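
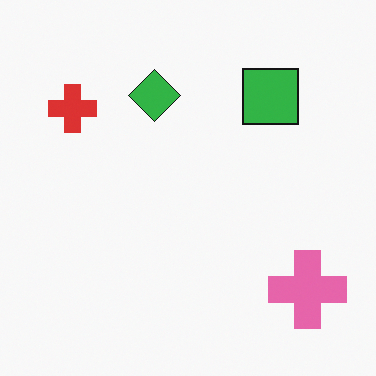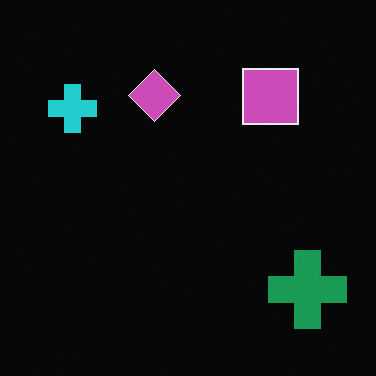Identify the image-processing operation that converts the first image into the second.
It was color-inverted (negative).

The light background has become dark and every shape's color is its complement — a photographic negative.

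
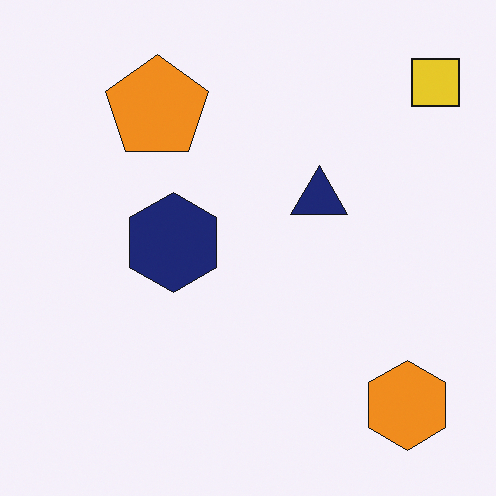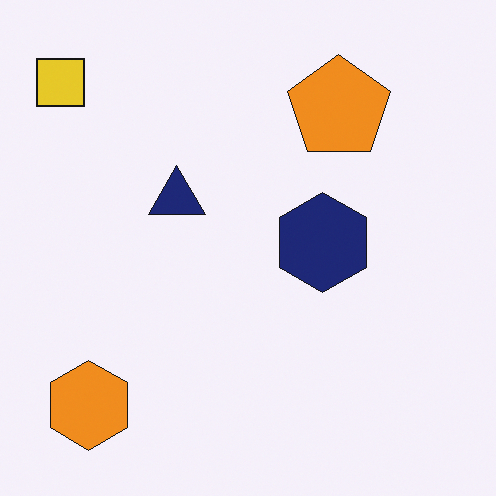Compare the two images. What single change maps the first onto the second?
It was flipped horizontally (left ↔ right).

The yellow square is in the top-right of the first image and the top-left of the second — shapes on opposite sides of the vertical midline have swapped in a mirror flip.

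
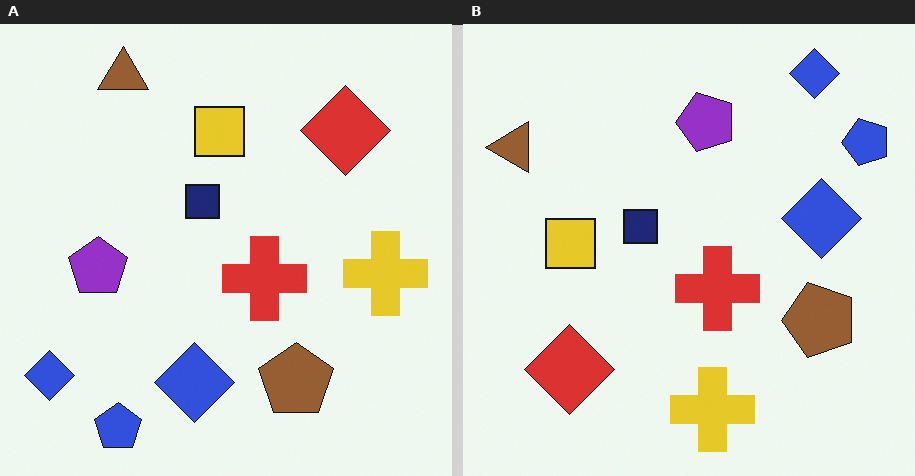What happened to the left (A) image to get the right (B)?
This is the original image transposed (reflected across the top-left ↔ bottom-right diagonal).

Shapes have swapped their row and column positions — what was in the top-right is now in the bottom-left — a diagonal reflection.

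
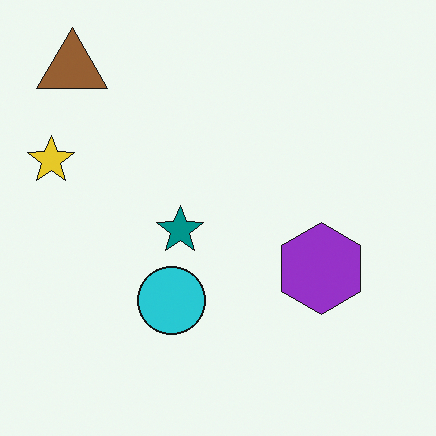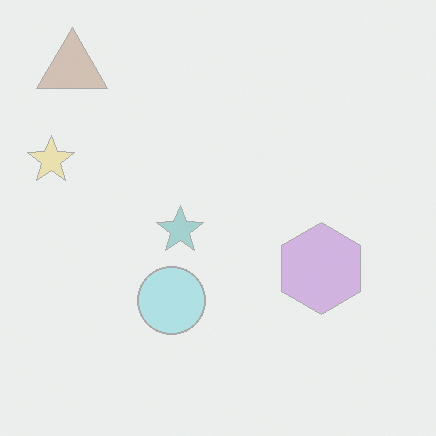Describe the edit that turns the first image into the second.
The image was washed out (contrast reduced).

Tones are pushed toward mid-grey across the whole image — a global contrast change.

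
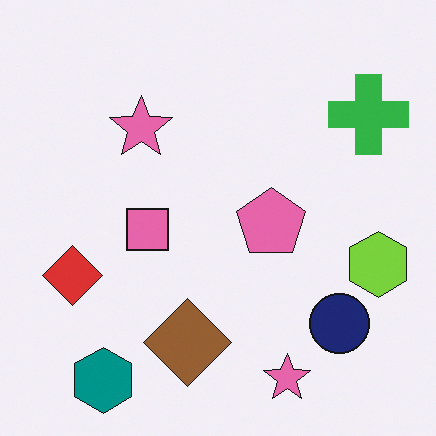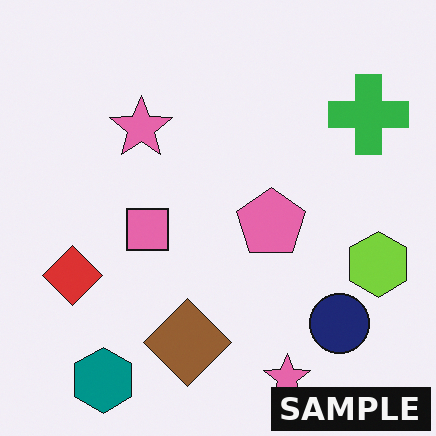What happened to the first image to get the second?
The second image is the first watermarked with the text "SAMPLE" in the lower-right corner.

A dark label reading "SAMPLE" appears in the lower-right corner.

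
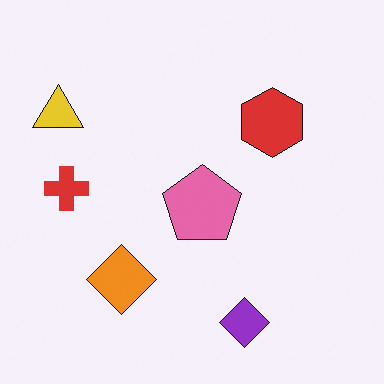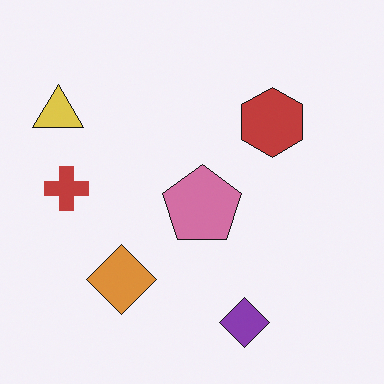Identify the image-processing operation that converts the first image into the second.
The image was slightly desaturated.

All colors are more muted and greyish — a global saturation change.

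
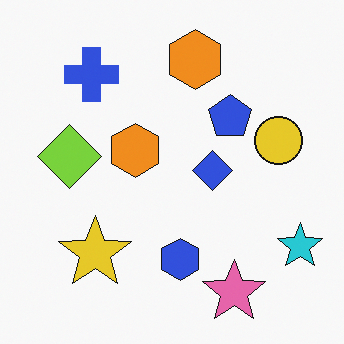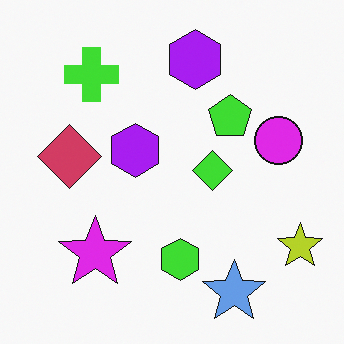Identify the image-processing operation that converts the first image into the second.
This is the original image hue-shifted through roughly half the color wheel.

Every shape's color has rotated by the same amount around the hue wheel — a uniform hue shift.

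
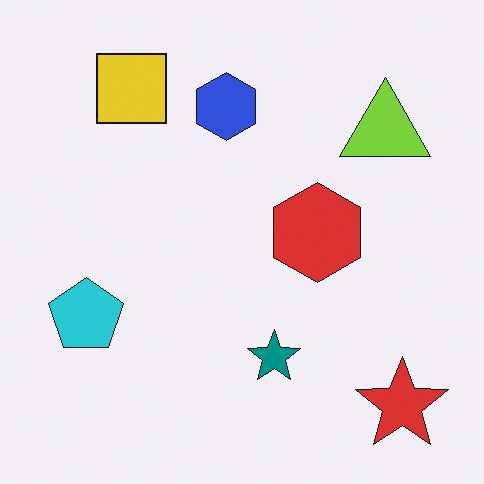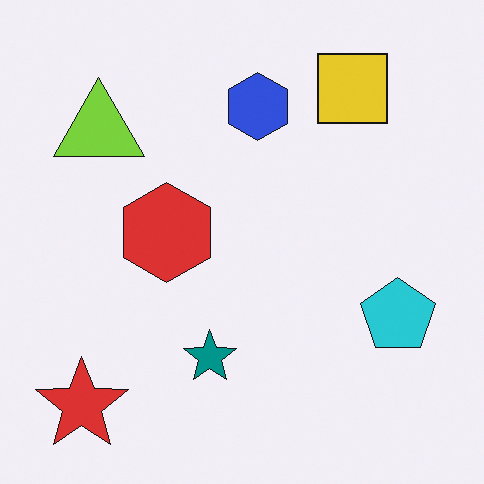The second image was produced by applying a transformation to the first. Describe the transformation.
Flipped horizontally (left ↔ right).

The red star is in the bottom-right of the first image and the bottom-left of the second — shapes on opposite sides of the vertical midline have swapped in a mirror flip.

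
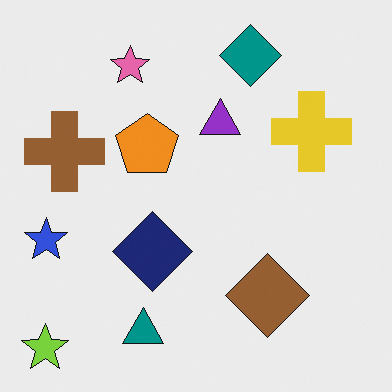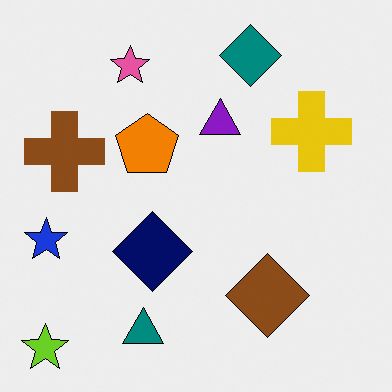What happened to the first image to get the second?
The transformation is: given slightly increased contrast.

Tones are pushed away from mid-grey across the whole image — a global contrast change.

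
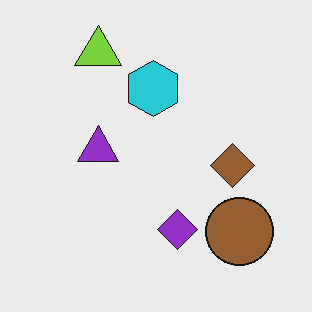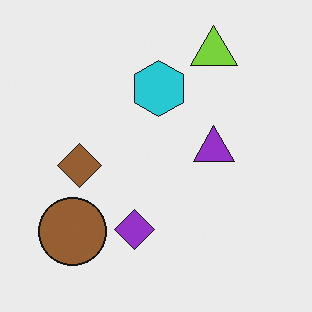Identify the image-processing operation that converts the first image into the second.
The image was flipped horizontally (left ↔ right).

The brown circle is in the bottom-right of the first image and the bottom-left of the second — shapes on opposite sides of the vertical midline have swapped in a mirror flip.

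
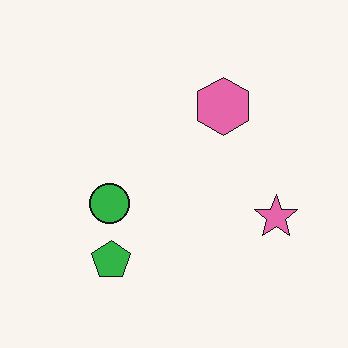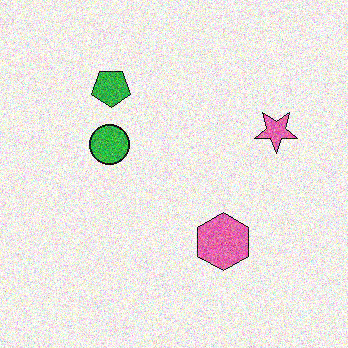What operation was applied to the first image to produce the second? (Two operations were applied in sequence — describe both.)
This is the original image flipped vertically (top ↔ bottom), then degraded with a thick layer of grain.

The green pentagon is in the bottom-left of the first image and the top-left of the second — shapes on opposite sides of the horizontal midline have swapped in a mirror flip. Random speckle covers the whole image, including the flat background.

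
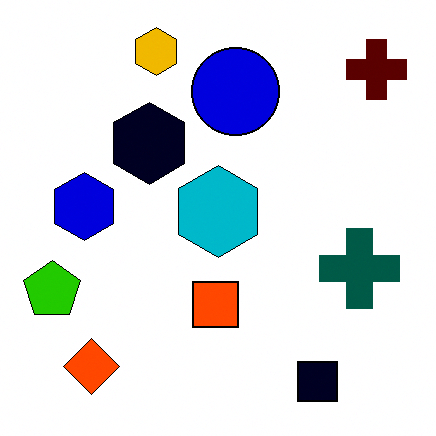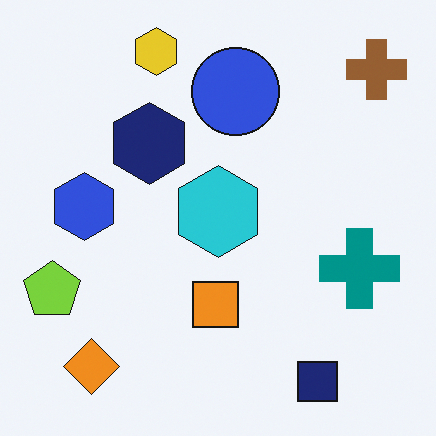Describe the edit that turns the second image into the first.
It was boosted in contrast.

Tones are pushed away from mid-grey across the whole image — a global contrast change.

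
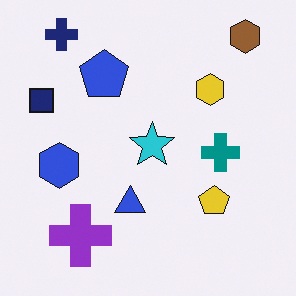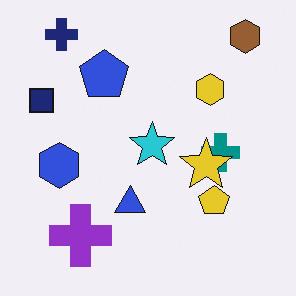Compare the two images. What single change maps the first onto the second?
Overlaid with an additional yellow star.

A yellow star appears in the second image that is absent from the first.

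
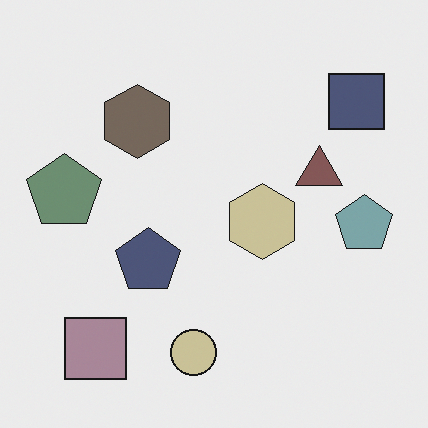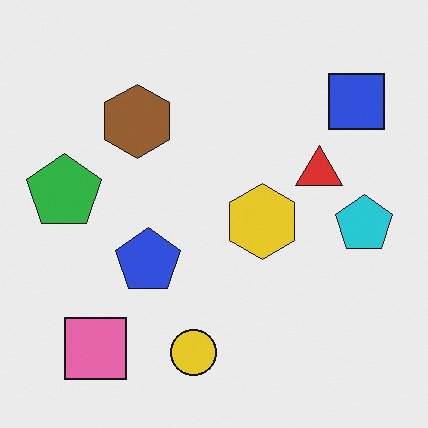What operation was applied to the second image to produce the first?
The first image is the second made much more muted (saturation change).

All colors are more muted and greyish — a global saturation change.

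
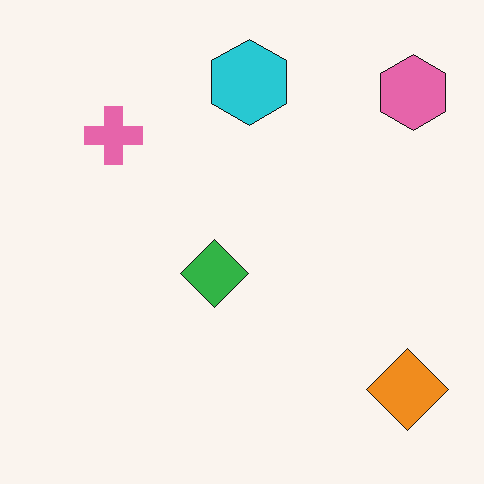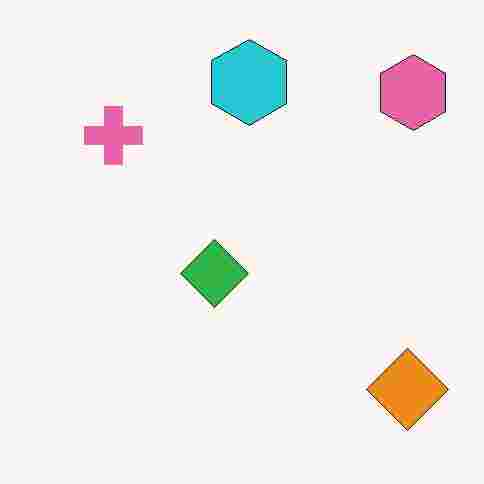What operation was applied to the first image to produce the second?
The second image is the first degraded with heavy JPEG compression.

Blocky 8×8 compression artifacts appear around shape edges and the flat background shows ringing — characteristic JPEG degradation.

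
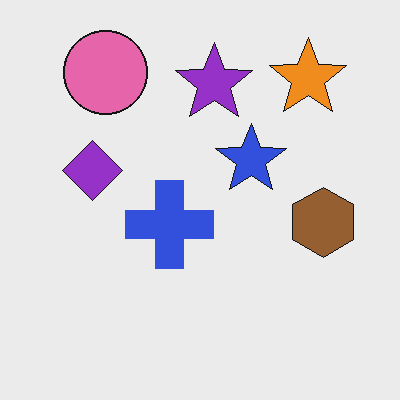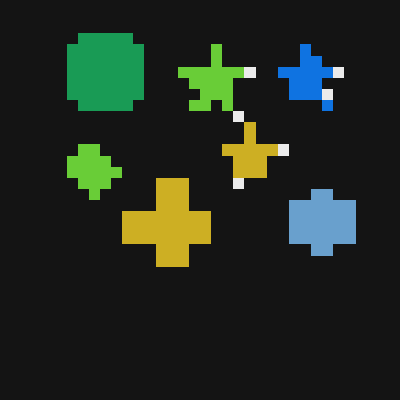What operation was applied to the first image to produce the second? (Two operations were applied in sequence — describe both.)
This is the original image color-inverted (negative), then heavily pixelated into large blocks.

The light background has become dark and every shape's color is its complement — a photographic negative. Shapes are reduced to large square blocks; fine edges and outlines are lost — a downscale-then-upscale (mosaic) effect.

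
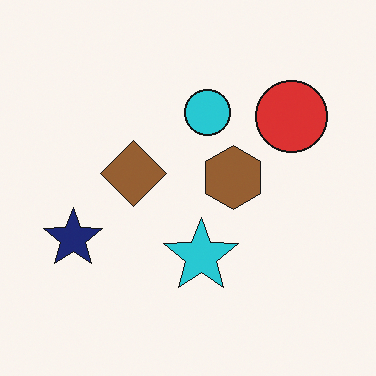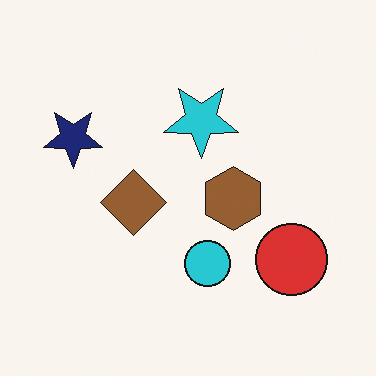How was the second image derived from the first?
The second image is the first flipped vertically (top ↔ bottom).

The cyan circle is in the top of the first image and the bottom of the second — shapes on opposite sides of the horizontal midline have swapped in a mirror flip.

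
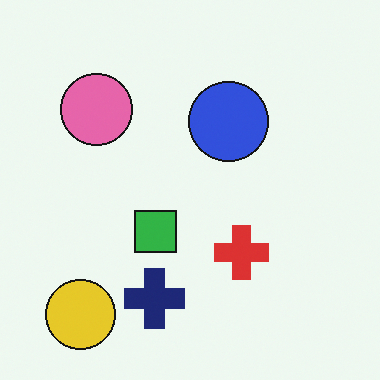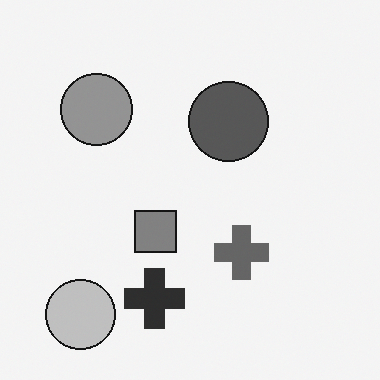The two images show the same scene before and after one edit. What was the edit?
The second image is the first converted to grayscale.

All color is removed — every shape is now a shade of grey.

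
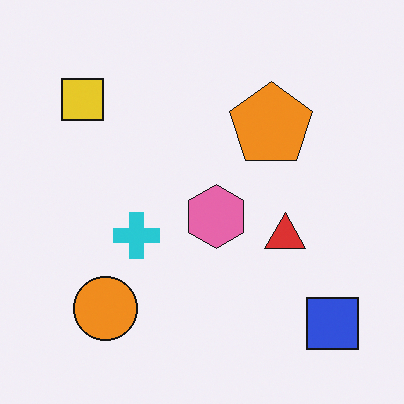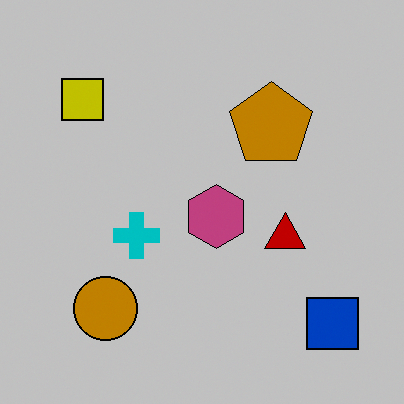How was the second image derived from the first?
This is the original image aggressively posterized.

Each flat color has snapped to a coarser quantized level — most visibly, the near-white background has dropped to a flat grey.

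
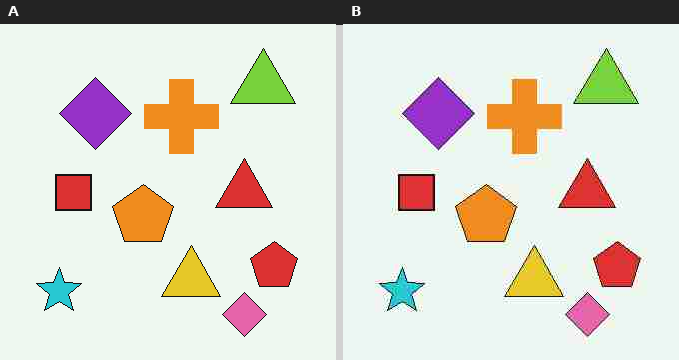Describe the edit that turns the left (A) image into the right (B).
The right (B) image is the left (A) degraded with heavy JPEG compression.

Blocky 8×8 compression artifacts appear around shape edges and the flat background shows ringing — characteristic JPEG degradation.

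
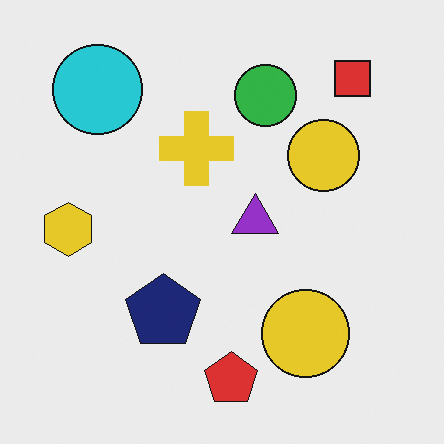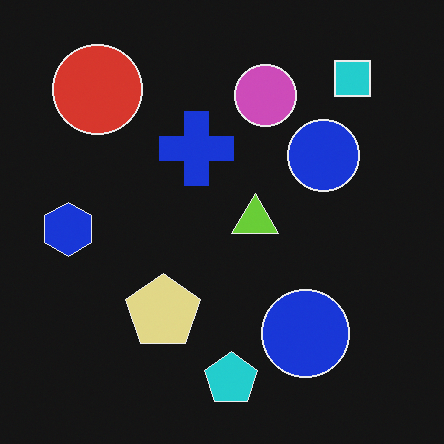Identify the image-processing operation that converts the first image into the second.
It was color-inverted (negative).

The light background has become dark and every shape's color is its complement — a photographic negative.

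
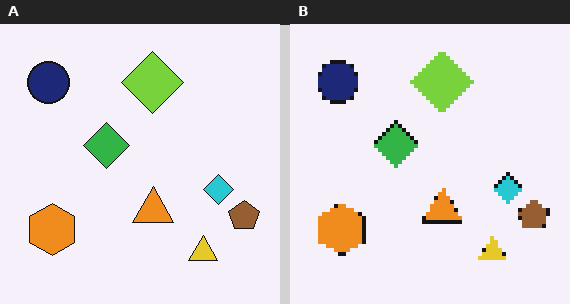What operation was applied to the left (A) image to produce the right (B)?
This is the original image mildly pixelated.

Shapes are reduced to large square blocks; fine edges and outlines are lost — a downscale-then-upscale (mosaic) effect.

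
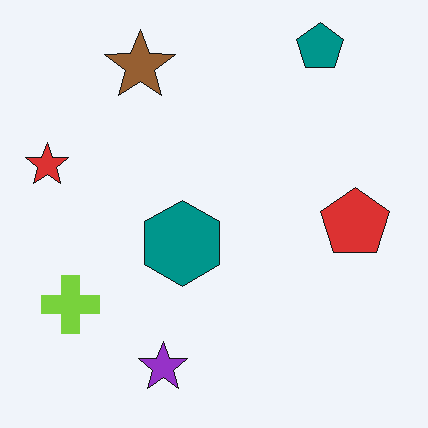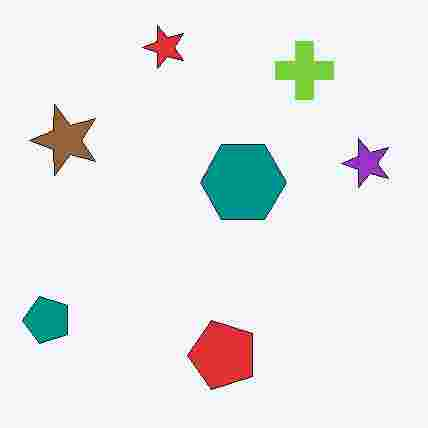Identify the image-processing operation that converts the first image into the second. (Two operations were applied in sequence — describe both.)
This is the original image transposed (reflected across the top-left ↔ bottom-right diagonal), then heavily JPEG-compressed with obvious blocking artifacts.

Shapes have swapped their row and column positions — what was in the top-right is now in the bottom-left — a diagonal reflection. Blocky 8×8 compression artifacts appear around shape edges and the flat background shows ringing — characteristic JPEG degradation.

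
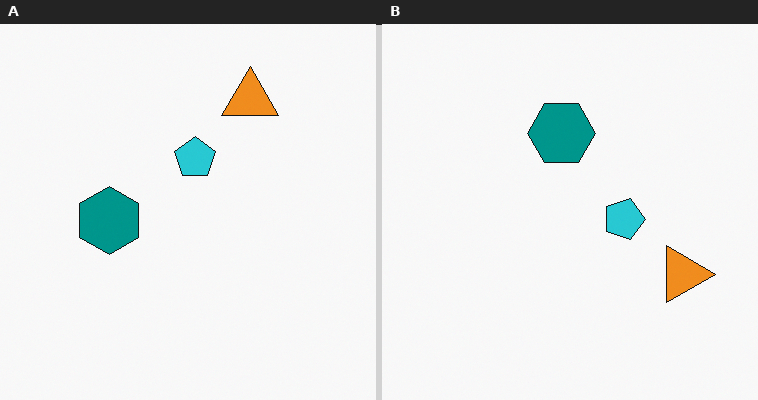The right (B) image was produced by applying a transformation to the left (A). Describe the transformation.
The transformation is: rotated 90° clockwise.

The orange triangle sits in the top of the left (A) image and the right of the right (B) — consistent with a whole-image 90° clockwise rotation.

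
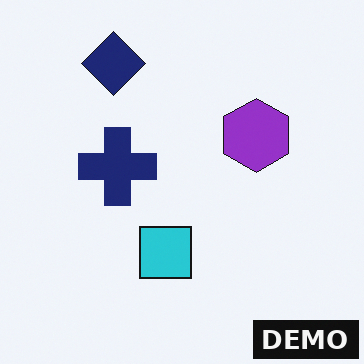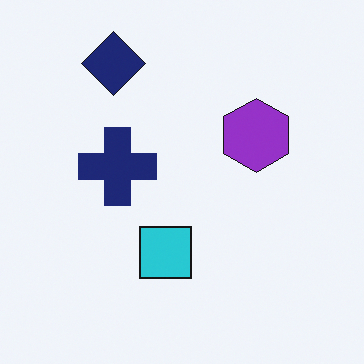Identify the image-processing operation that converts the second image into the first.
The image was watermarked with the text "DEMO" in the lower-right corner.

A dark label reading "DEMO" appears in the lower-right corner.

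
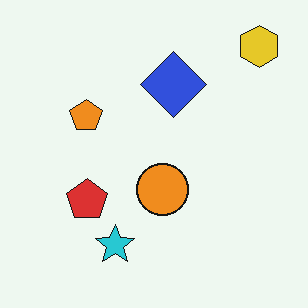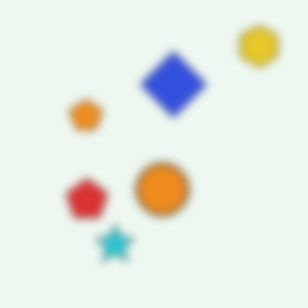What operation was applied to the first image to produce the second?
Moderately blurred.

Shape edges and outlines are uniformly softened across the whole image.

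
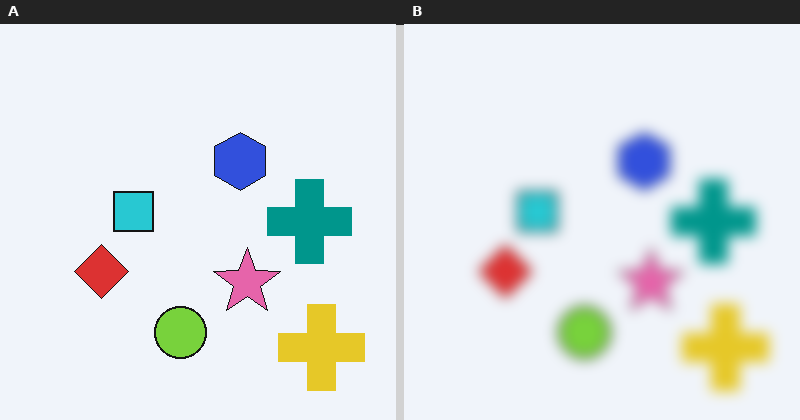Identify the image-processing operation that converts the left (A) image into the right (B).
The image was strongly gaussian-blurred.

Shape edges and outlines are uniformly softened across the whole image.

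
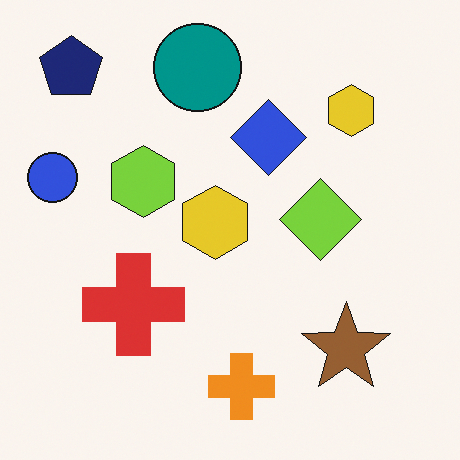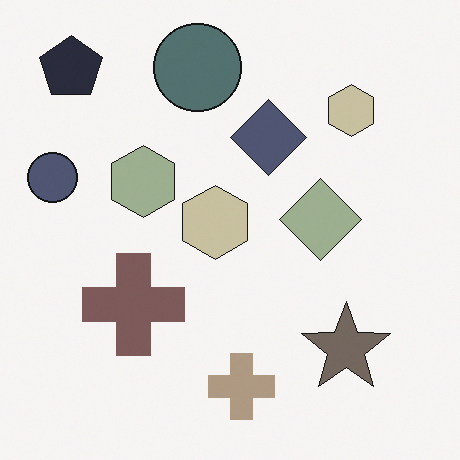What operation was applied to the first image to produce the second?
It was heavily desaturated.

All colors are more muted and greyish — a global saturation change.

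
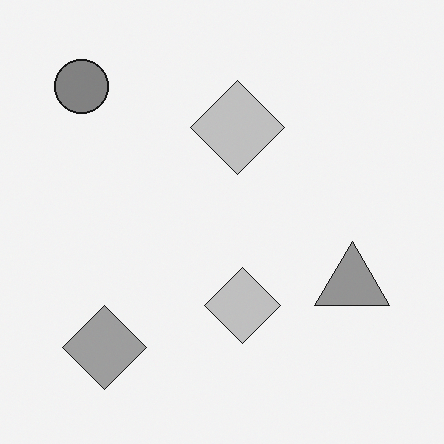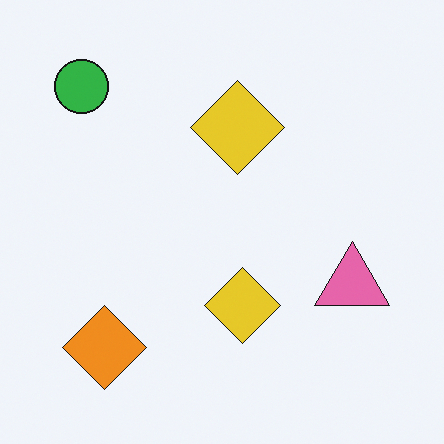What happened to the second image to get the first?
This is the original image converted to grayscale.

All color is removed — every shape is now a shade of grey.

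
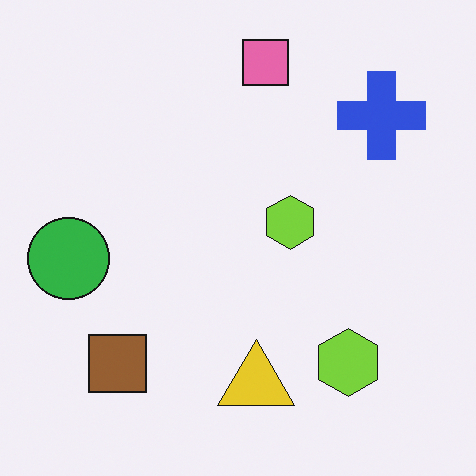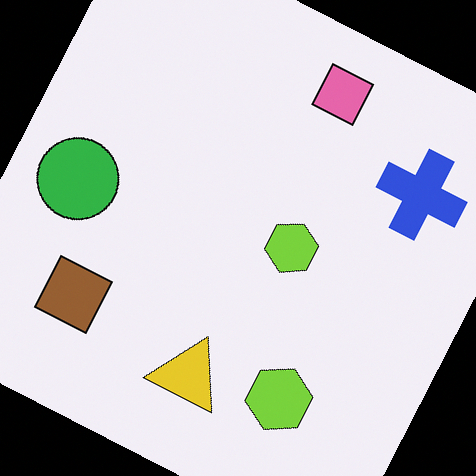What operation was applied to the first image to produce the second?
The transformation is: rotated clockwise by a moderate amount.

Every shape is tilted by the same angle and the image corners show triangular fill wedges — a whole-image rotation by a non-right angle.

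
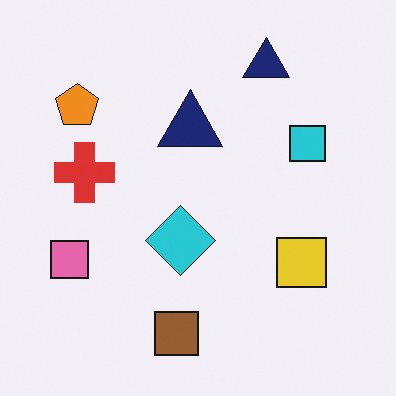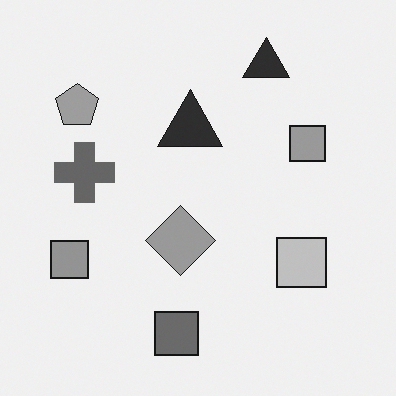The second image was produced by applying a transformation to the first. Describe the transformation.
The second image is the first converted to grayscale.

All color is removed — every shape is now a shade of grey.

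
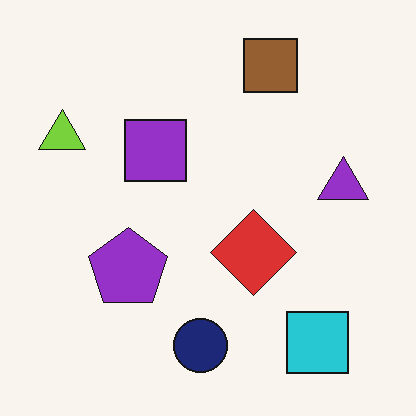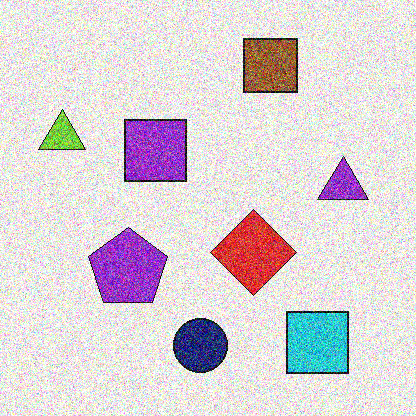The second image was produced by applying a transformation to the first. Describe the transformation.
The second image is the first degraded with a thick layer of grain.

Random speckle covers the whole image, including the flat background.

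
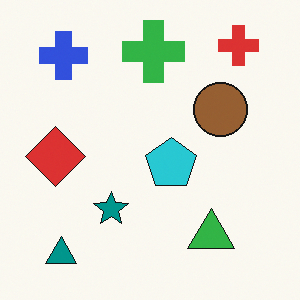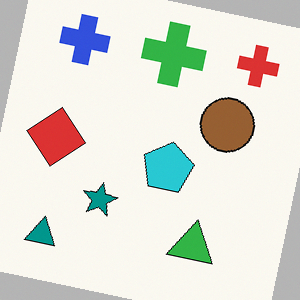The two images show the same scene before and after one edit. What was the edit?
The second image is the first rotated clockwise by a few degrees.

Every shape is tilted by the same angle and the image corners show triangular fill wedges — a whole-image rotation by a non-right angle.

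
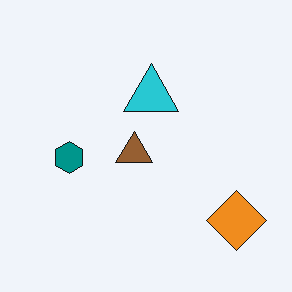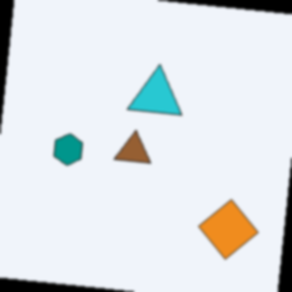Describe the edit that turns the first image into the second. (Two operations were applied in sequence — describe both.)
Rotated clockwise by a slight angle, then slightly softened.

Every shape is tilted by the same angle and the image corners show triangular fill wedges — a whole-image rotation by a non-right angle. Shape edges and outlines are uniformly softened across the whole image.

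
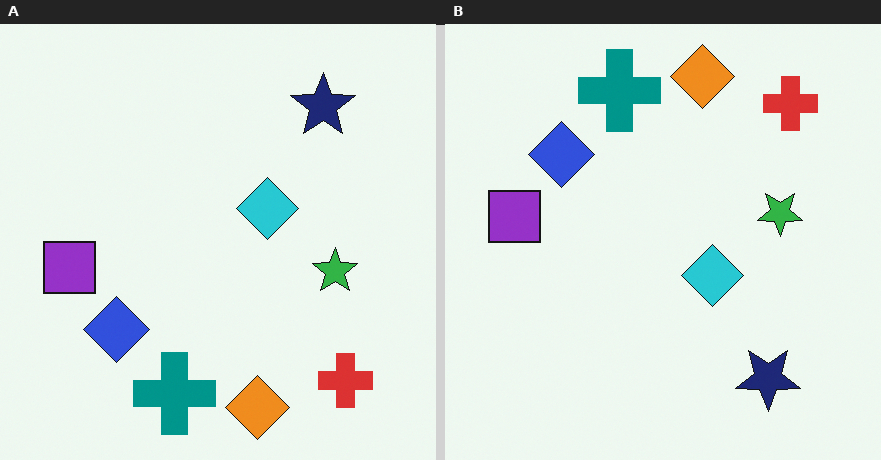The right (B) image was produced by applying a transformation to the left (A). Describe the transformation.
Flipped vertically (top ↔ bottom).

The orange diamond is in the bottom of the left (A) image and the top of the right (B) — shapes on opposite sides of the horizontal midline have swapped in a mirror flip.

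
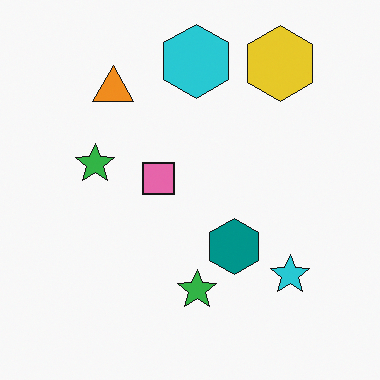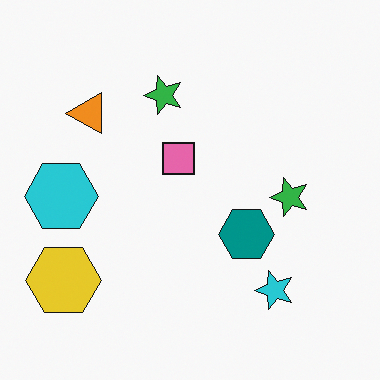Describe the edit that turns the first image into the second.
The second image is the first transposed (reflected across the top-left ↔ bottom-right diagonal).

Shapes have swapped their row and column positions — what was in the top-right is now in the bottom-left — a diagonal reflection.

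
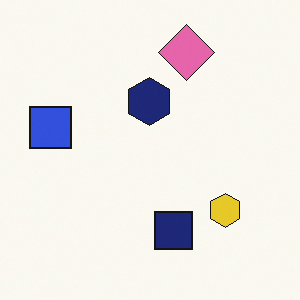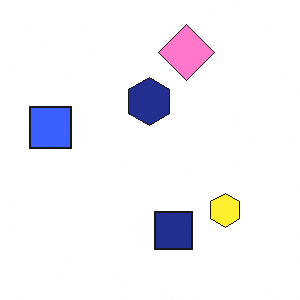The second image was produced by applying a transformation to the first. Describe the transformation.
The image was slightly brightened.

Every pixel — background and shapes alike — is uniformly brightened.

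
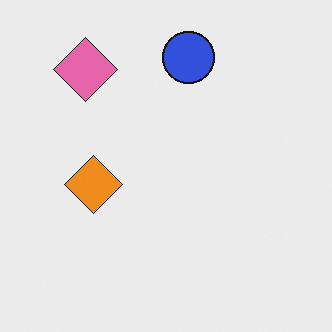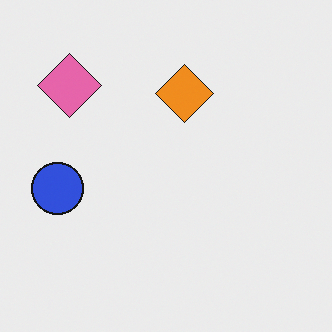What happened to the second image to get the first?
Transposed (reflected across the top-left ↔ bottom-right diagonal).

Shapes have swapped their row and column positions — what was in the top-right is now in the bottom-left — a diagonal reflection.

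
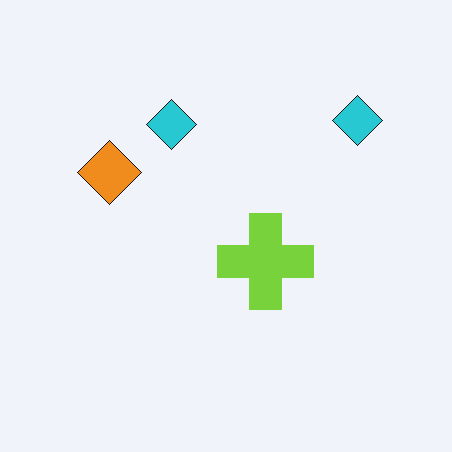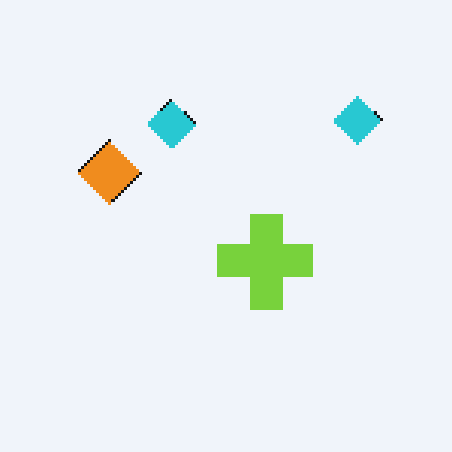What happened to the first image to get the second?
The second image is the first lightly pixelated (a mild mosaic effect).

Shapes are reduced to large square blocks; fine edges and outlines are lost — a downscale-then-upscale (mosaic) effect.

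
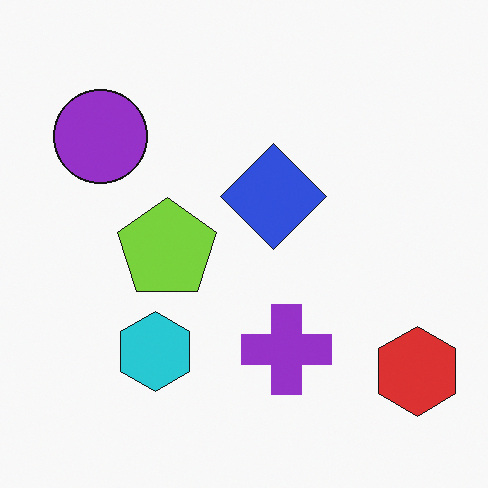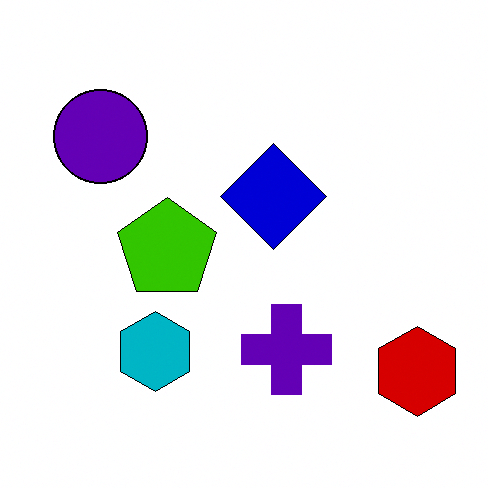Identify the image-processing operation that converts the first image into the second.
The image was boosted in contrast.

Tones are pushed away from mid-grey across the whole image — a global contrast change.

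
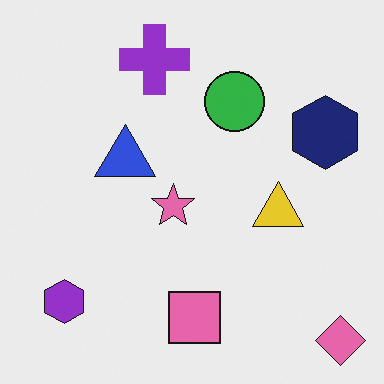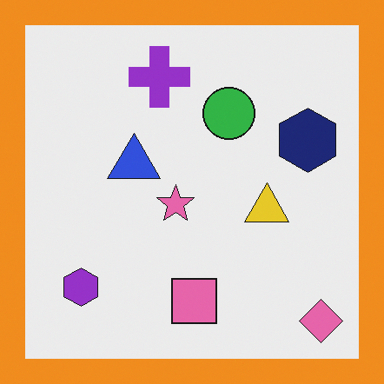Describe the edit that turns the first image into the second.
The transformation is: framed with a orange border.

A solid orange frame runs around the edge of the second image, with the content slightly shrunk inside it.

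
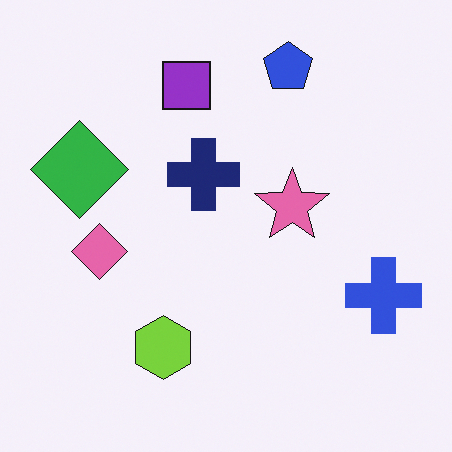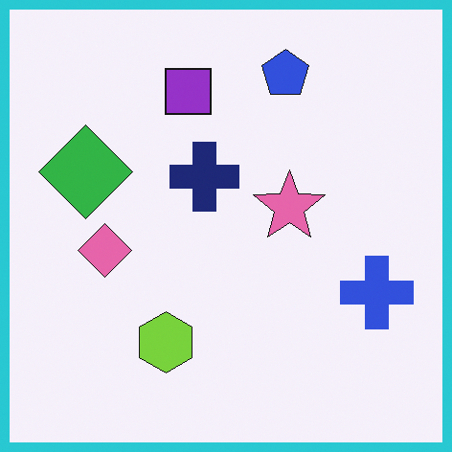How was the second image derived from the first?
The transformation is: framed with a cyan border.

A solid cyan frame runs around the edge of the second image, with the content slightly shrunk inside it.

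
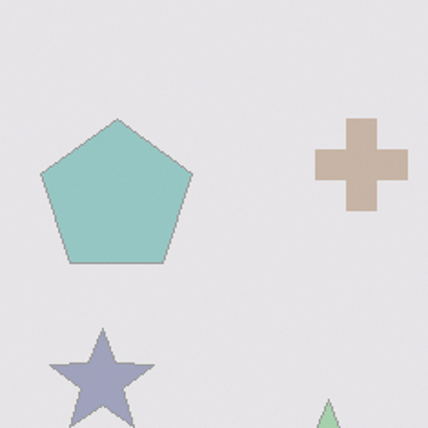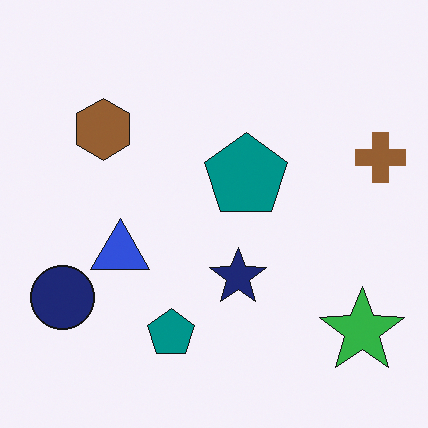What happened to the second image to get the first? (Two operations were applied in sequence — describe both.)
This is the original image cropped to a noticeably smaller region and rescaled, then given much lower contrast.

The visible shapes are larger and the field of view is narrower; shapes near the original edges may be partly or wholly outside the frame — a crop-and-rescale. Tones are pushed toward mid-grey across the whole image — a global contrast change.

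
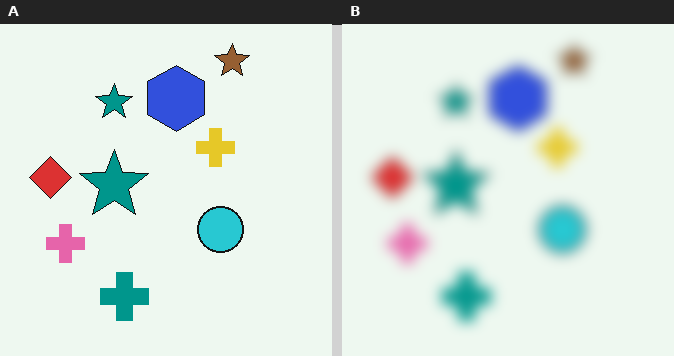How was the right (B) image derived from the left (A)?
The image was heavily blurred.

Shape edges and outlines are uniformly softened across the whole image.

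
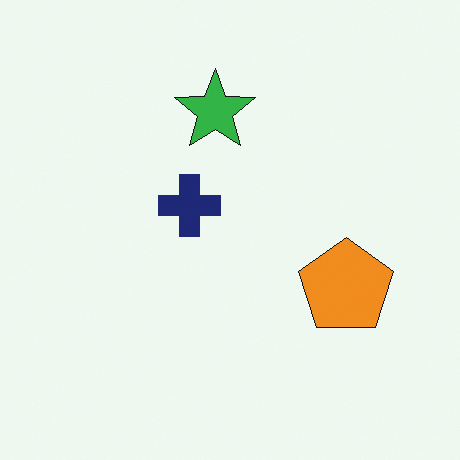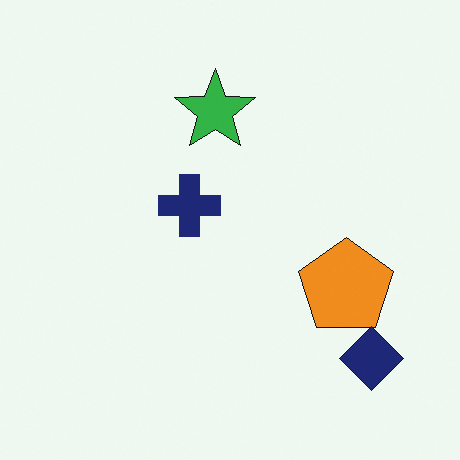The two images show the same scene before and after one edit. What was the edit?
The transformation is: overlaid with an additional navy diamond.

A navy diamond appears in the second image that is absent from the first.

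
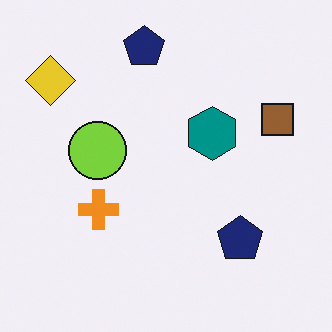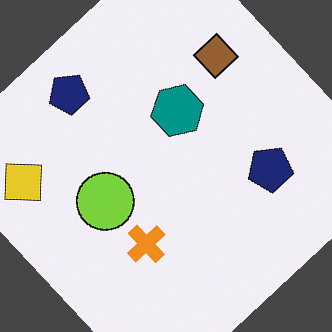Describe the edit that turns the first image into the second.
The transformation is: rotated counter-clockwise by a large amount — several tens of degrees.

Every shape is tilted by the same angle and the image corners show triangular fill wedges — a whole-image rotation by a non-right angle.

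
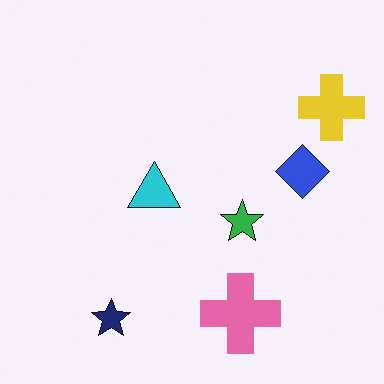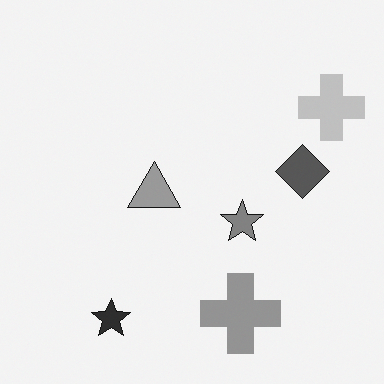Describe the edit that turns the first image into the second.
The transformation is: converted to grayscale.

All color is removed — every shape is now a shade of grey.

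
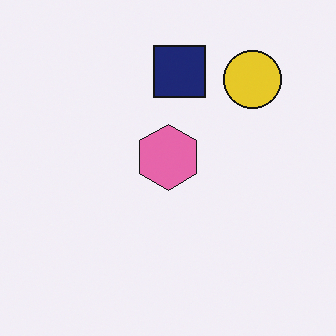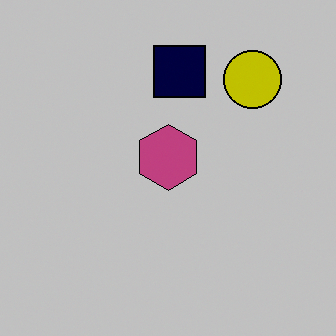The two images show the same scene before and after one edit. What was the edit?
Heavily posterized to just a handful of flat colors.

Each flat color has snapped to a coarser quantized level — most visibly, the near-white background has dropped to a flat grey.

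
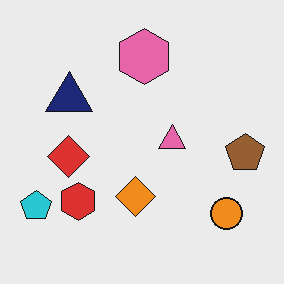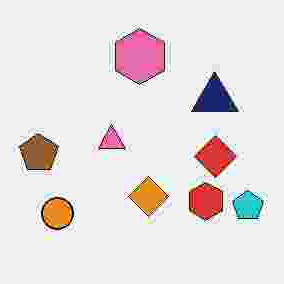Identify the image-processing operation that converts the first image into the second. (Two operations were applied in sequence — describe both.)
This is the original image degraded with heavy JPEG compression, then flipped horizontally (left ↔ right).

Blocky 8×8 compression artifacts appear around shape edges and the flat background shows ringing — characteristic JPEG degradation. The cyan pentagon is in the bottom-left of the first image and the bottom-right of the second — shapes on opposite sides of the vertical midline have swapped in a mirror flip.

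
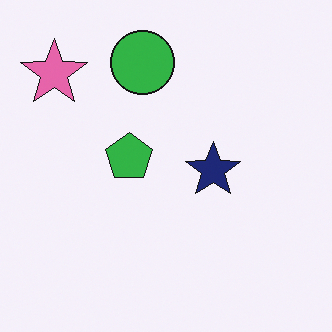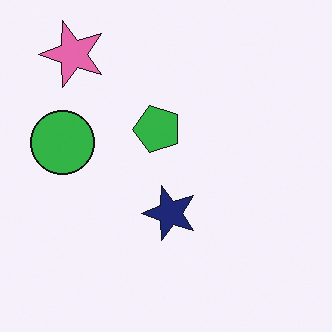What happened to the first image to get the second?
The image was transposed (reflected across the top-left ↔ bottom-right diagonal).

Shapes have swapped their row and column positions — what was in the top-right is now in the bottom-left — a diagonal reflection.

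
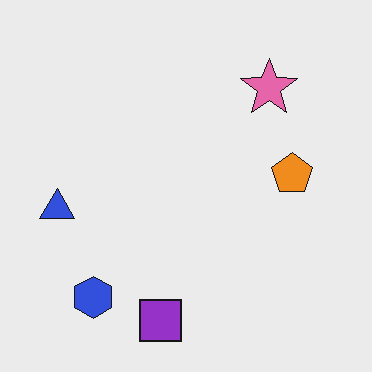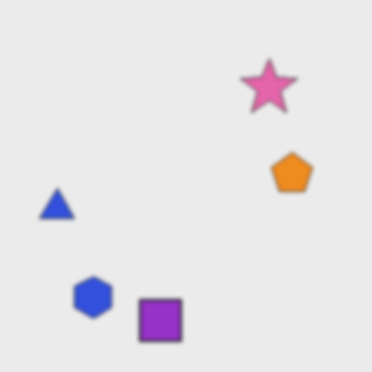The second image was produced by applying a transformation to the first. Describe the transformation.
This is the original image lightly blurred.

Shape edges and outlines are uniformly softened across the whole image.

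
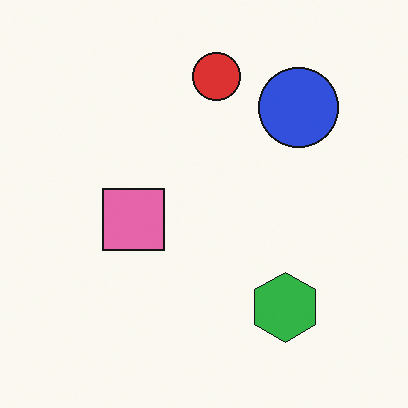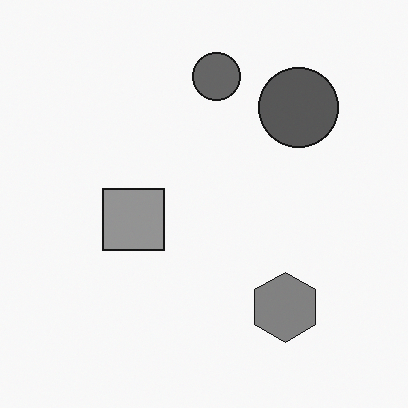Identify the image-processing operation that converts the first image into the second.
The transformation is: converted to grayscale.

All color is removed — every shape is now a shade of grey.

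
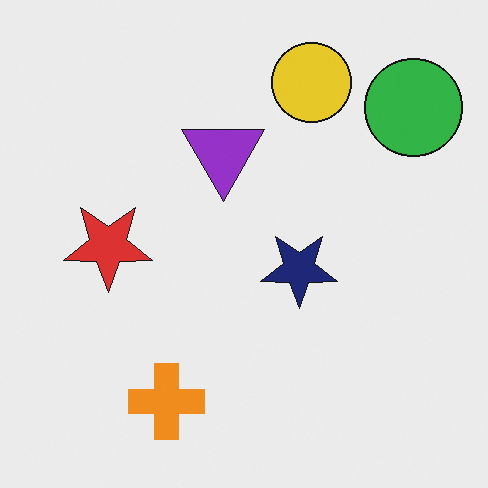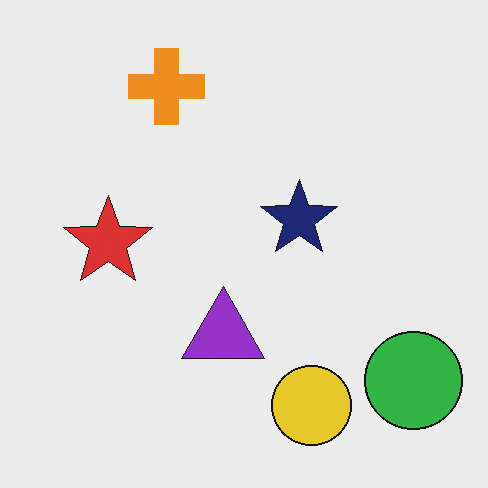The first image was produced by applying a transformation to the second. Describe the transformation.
The image was flipped vertically (top ↔ bottom).

The yellow circle is in the bottom of the second image and the top of the first — shapes on opposite sides of the horizontal midline have swapped in a mirror flip.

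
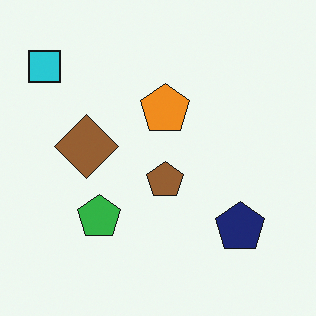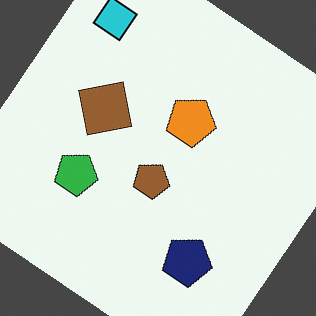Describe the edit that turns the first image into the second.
The second image is the first rotated clockwise by a large amount — several tens of degrees.

Every shape is tilted by the same angle and the image corners show triangular fill wedges — a whole-image rotation by a non-right angle.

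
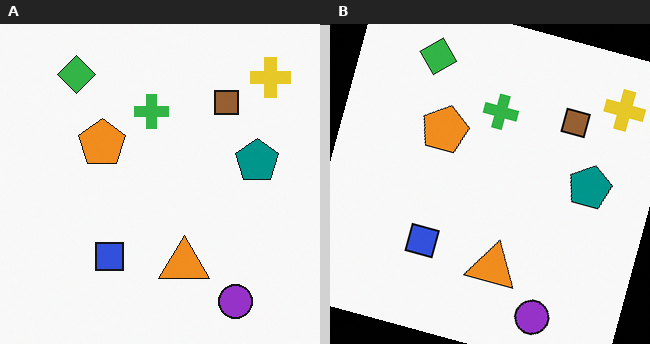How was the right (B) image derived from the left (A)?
This is the original image rotated clockwise by a moderate amount.

Every shape is tilted by the same angle and the image corners show triangular fill wedges — a whole-image rotation by a non-right angle.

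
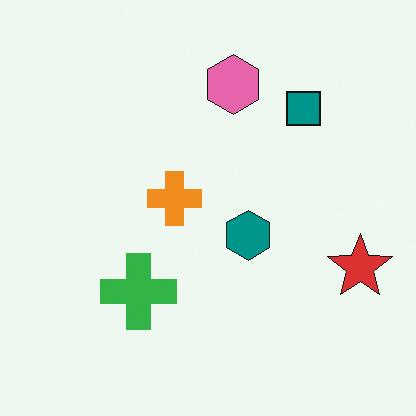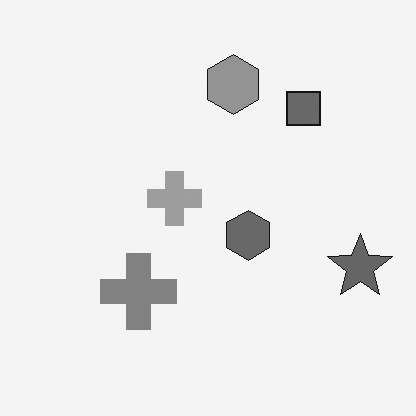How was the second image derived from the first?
The image was converted to grayscale.

All color is removed — every shape is now a shade of grey.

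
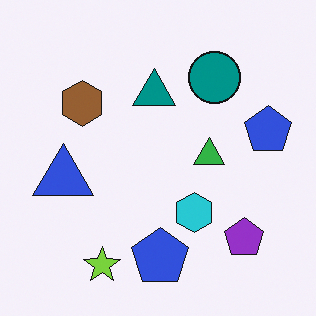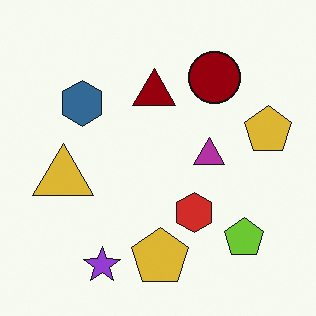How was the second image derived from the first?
The transformation is: hue-shifted through roughly half the color wheel.

Every shape's color has rotated by the same amount around the hue wheel — a uniform hue shift.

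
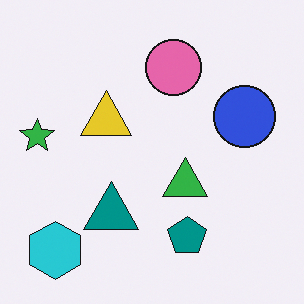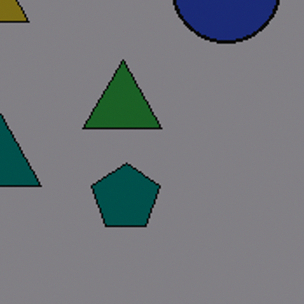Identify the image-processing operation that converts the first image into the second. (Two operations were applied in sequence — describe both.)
Darkened a lot, then cropped tightly and scaled back up.

Every pixel — background and shapes alike — is uniformly darkened. The visible shapes are larger and the field of view is narrower; shapes near the original edges may be partly or wholly outside the frame — a crop-and-rescale.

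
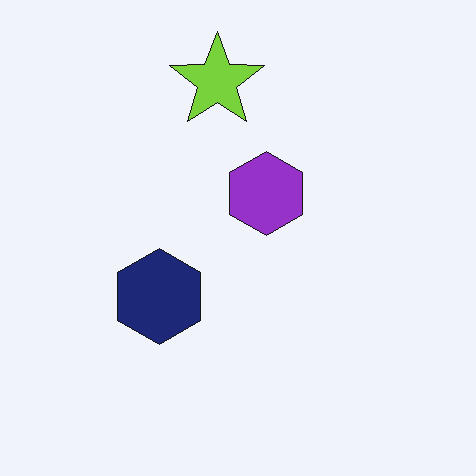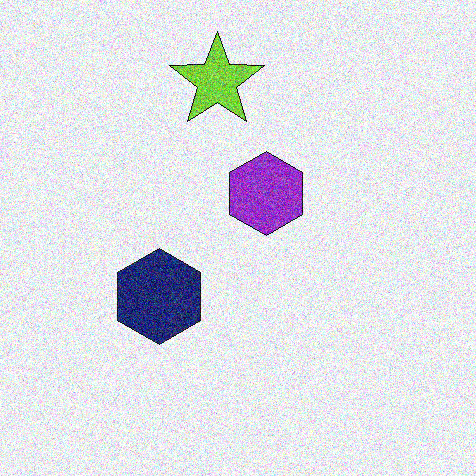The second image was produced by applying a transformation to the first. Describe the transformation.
The transformation is: degraded with heavy additive noise.

Random speckle covers the whole image, including the flat background.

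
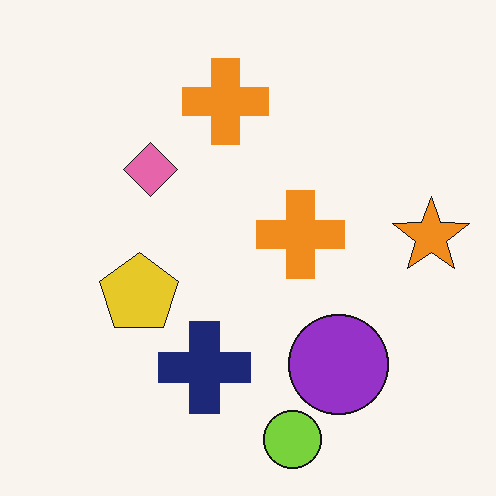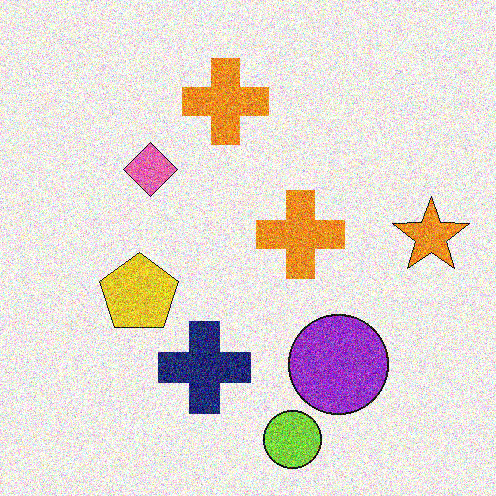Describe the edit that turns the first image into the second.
It was degraded with a thick layer of grain.

Random speckle covers the whole image, including the flat background.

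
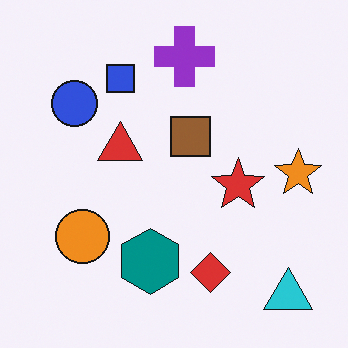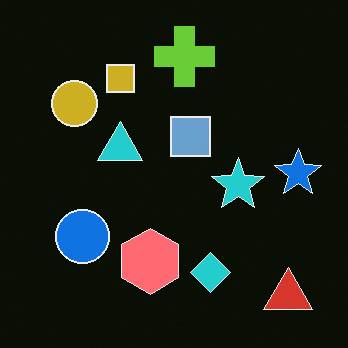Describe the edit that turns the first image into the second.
The image was color-inverted (negative).

The light background has become dark and every shape's color is its complement — a photographic negative.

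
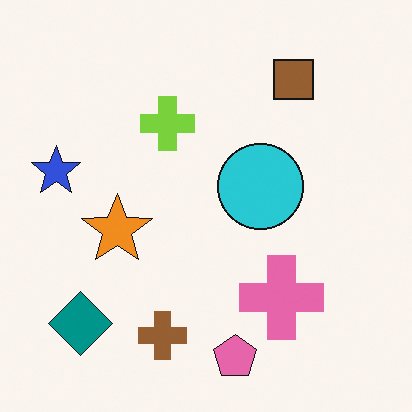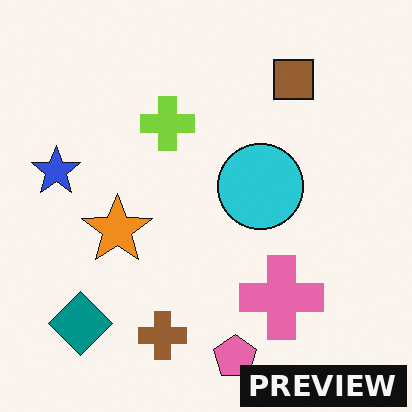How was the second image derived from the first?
The transformation is: watermarked with the text "PREVIEW" in the lower-right corner.

A dark label reading "PREVIEW" appears in the lower-right corner.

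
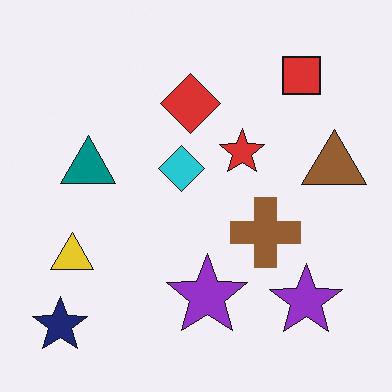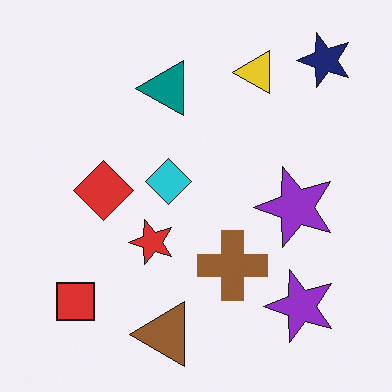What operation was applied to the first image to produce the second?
It was transposed (reflected across the top-left ↔ bottom-right diagonal).

Shapes have swapped their row and column positions — what was in the top-right is now in the bottom-left — a diagonal reflection.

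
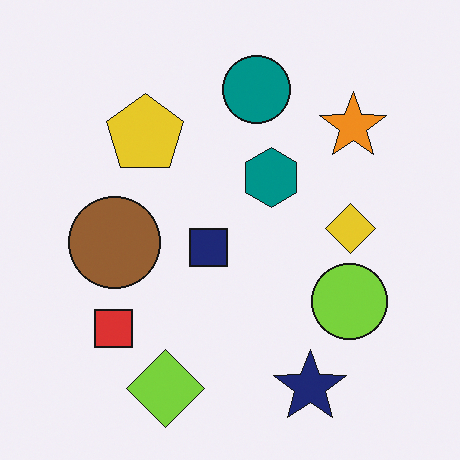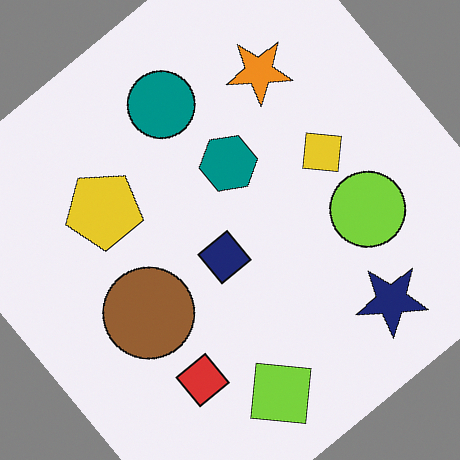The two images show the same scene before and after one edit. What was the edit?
The image was rotated counter-clockwise by a large amount — several tens of degrees.

Every shape is tilted by the same angle and the image corners show triangular fill wedges — a whole-image rotation by a non-right angle.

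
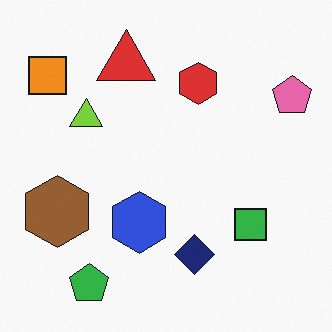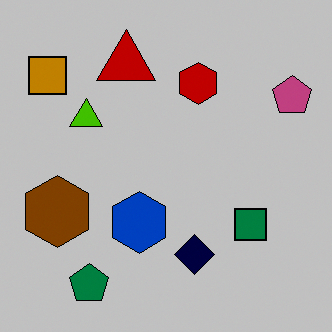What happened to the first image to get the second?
This is the original image heavily posterized to just a handful of flat colors.

Each flat color has snapped to a coarser quantized level — most visibly, the near-white background has dropped to a flat grey.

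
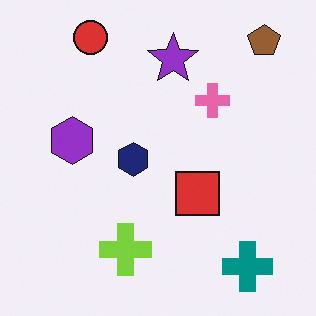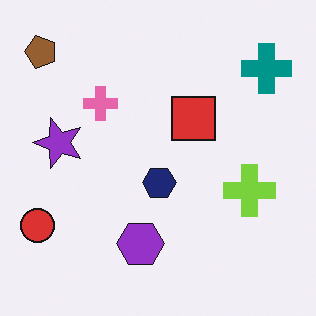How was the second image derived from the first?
The second image is the first rotated 90° counter-clockwise.

The brown pentagon sits in the top-right of the first image and the top-left of the second — consistent with a whole-image 90° counter-clockwise rotation.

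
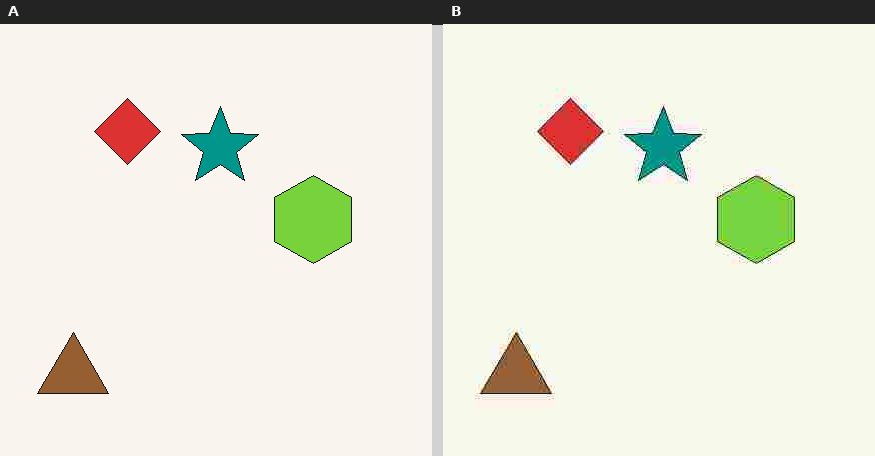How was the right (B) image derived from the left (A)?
The transformation is: heavily JPEG-compressed with obvious blocking artifacts.

Blocky 8×8 compression artifacts appear around shape edges and the flat background shows ringing — characteristic JPEG degradation.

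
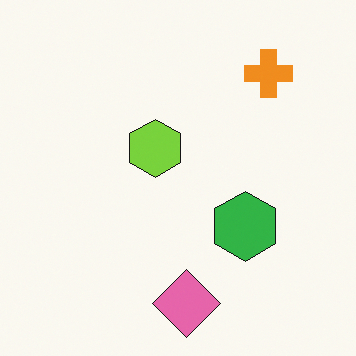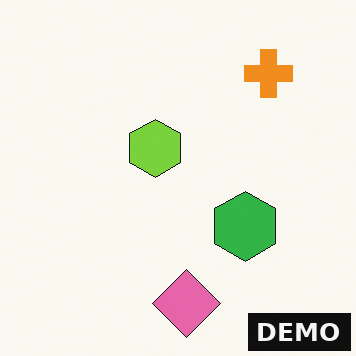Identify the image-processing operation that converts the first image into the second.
Watermarked with the text "DEMO" in the lower-right corner.

A dark label reading "DEMO" appears in the lower-right corner.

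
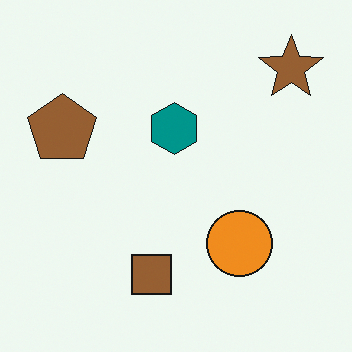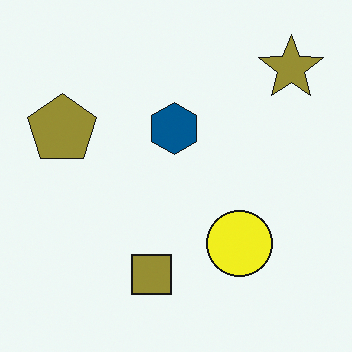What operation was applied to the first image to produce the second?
The transformation is: hue-shifted by a small amount.

Every shape's color has rotated by the same amount around the hue wheel — a uniform hue shift.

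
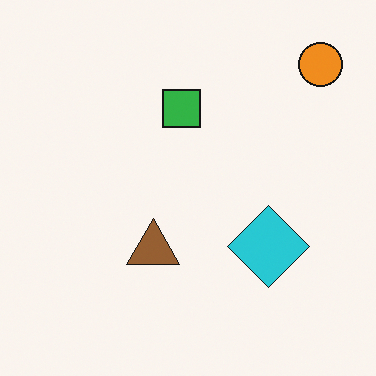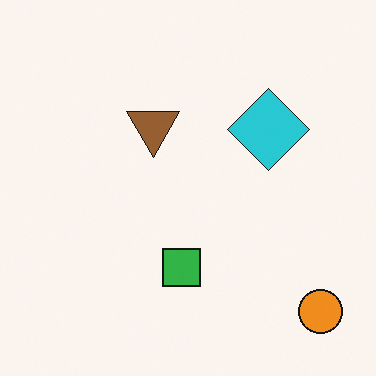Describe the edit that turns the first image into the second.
This is the original image flipped vertically (top ↔ bottom).

The orange circle is in the top-right of the first image and the bottom-right of the second — shapes on opposite sides of the horizontal midline have swapped in a mirror flip.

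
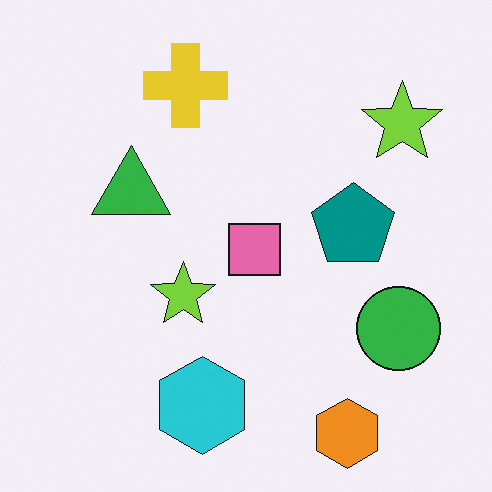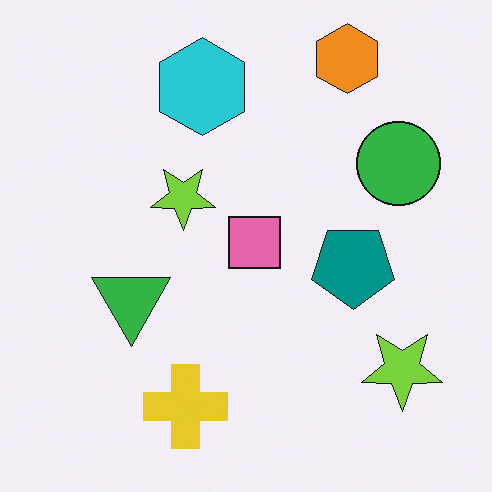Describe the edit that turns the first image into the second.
The image was flipped vertically (top ↔ bottom).

The orange hexagon is in the bottom-right of the first image and the top-right of the second — shapes on opposite sides of the horizontal midline have swapped in a mirror flip.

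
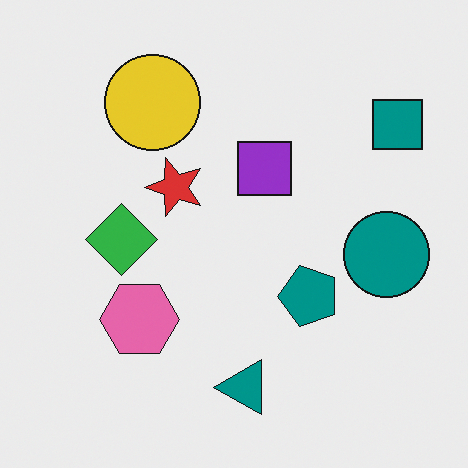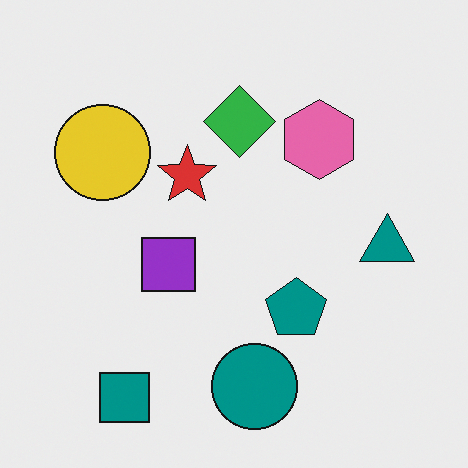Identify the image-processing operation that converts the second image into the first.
Transposed (reflected across the top-left ↔ bottom-right diagonal).

Shapes have swapped their row and column positions — what was in the top-right is now in the bottom-left — a diagonal reflection.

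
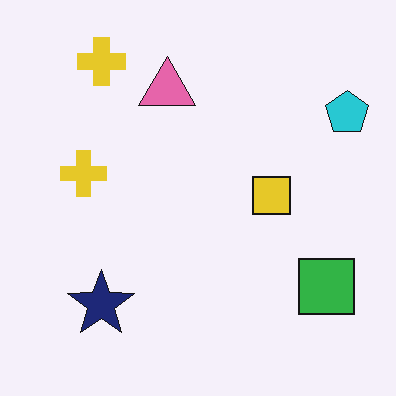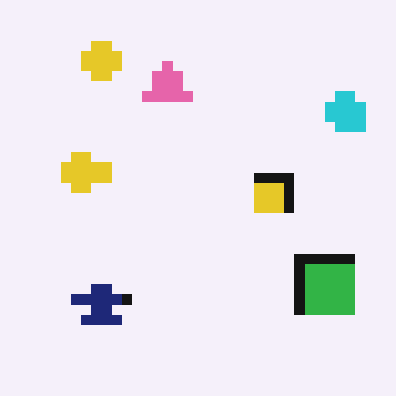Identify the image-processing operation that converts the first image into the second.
The second image is the first coarsely pixelated.

Shapes are reduced to large square blocks; fine edges and outlines are lost — a downscale-then-upscale (mosaic) effect.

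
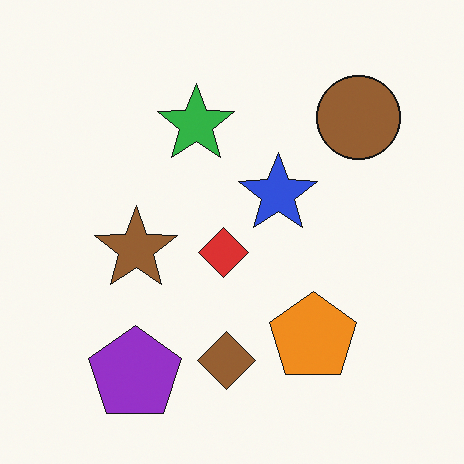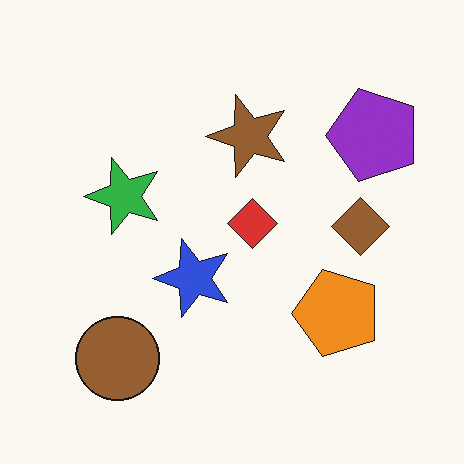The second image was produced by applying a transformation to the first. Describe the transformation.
The transformation is: transposed (reflected across the top-left ↔ bottom-right diagonal).

Shapes have swapped their row and column positions — what was in the top-right is now in the bottom-left — a diagonal reflection.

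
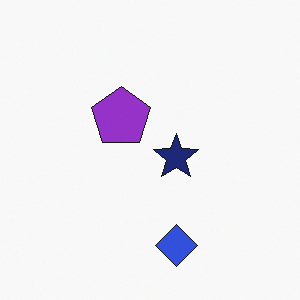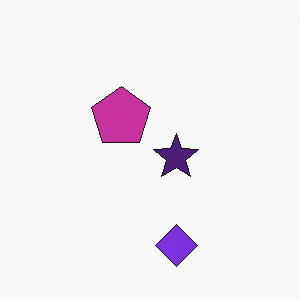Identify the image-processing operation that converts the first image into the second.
The second image is the first hue-shifted slightly.

Every shape's color has rotated by the same amount around the hue wheel — a uniform hue shift.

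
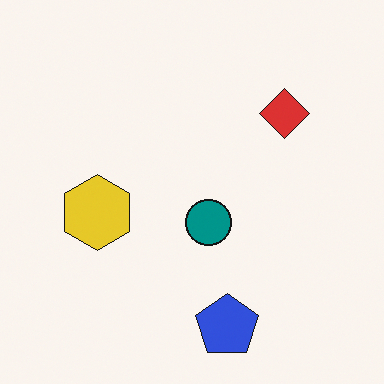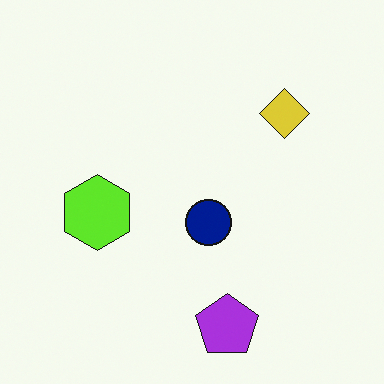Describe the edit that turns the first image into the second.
The image was hue-shifted by a small amount.

Every shape's color has rotated by the same amount around the hue wheel — a uniform hue shift.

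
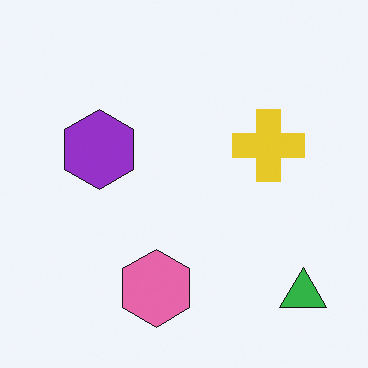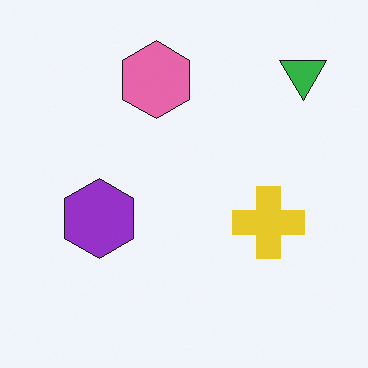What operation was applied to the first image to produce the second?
It was flipped vertically (top ↔ bottom).

The green triangle is in the bottom-right of the first image and the top-right of the second — shapes on opposite sides of the horizontal midline have swapped in a mirror flip.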